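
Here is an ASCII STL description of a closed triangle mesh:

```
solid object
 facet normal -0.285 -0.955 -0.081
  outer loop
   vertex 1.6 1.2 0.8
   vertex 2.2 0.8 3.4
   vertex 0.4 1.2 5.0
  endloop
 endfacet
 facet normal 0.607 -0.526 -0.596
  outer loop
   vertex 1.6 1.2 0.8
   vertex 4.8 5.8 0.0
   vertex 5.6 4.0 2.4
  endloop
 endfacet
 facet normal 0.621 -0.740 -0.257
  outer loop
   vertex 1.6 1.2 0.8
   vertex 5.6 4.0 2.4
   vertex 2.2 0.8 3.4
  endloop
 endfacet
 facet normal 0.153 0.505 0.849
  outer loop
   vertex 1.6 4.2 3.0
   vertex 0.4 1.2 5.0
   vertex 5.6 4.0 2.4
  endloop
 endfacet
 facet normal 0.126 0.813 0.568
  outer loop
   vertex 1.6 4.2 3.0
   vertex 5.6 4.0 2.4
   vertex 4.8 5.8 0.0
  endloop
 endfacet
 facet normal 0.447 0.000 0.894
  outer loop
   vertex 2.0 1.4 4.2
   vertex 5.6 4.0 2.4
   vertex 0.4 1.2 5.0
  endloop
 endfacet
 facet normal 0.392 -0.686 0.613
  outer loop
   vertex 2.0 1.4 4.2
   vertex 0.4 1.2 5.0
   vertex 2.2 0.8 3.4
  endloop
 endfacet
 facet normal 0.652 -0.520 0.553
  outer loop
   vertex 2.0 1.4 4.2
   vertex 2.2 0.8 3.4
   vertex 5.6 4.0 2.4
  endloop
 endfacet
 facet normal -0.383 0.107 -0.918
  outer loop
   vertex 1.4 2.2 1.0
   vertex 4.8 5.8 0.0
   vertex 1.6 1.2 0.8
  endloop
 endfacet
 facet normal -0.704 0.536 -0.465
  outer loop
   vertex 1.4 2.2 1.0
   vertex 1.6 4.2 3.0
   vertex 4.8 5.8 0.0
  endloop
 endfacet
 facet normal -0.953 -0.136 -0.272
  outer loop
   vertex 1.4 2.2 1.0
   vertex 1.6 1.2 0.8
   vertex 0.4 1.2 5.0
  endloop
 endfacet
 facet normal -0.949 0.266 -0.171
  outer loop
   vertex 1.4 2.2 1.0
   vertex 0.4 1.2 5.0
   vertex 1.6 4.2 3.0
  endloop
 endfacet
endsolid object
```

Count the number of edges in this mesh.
18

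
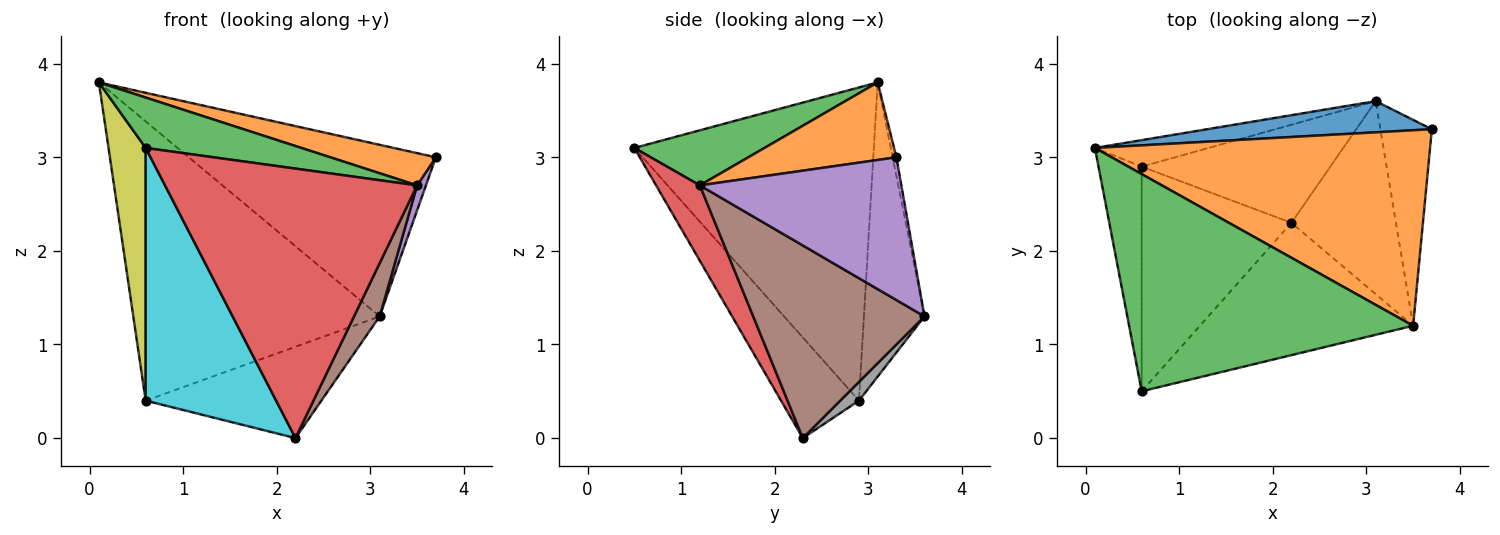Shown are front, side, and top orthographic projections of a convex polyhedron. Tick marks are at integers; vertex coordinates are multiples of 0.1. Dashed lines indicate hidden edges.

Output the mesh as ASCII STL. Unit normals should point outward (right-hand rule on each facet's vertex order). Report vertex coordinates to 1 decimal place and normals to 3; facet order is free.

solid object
 facet normal -0.015 0.984 0.179
  outer loop
   vertex 3.1 3.6 1.3
   vertex 0.1 3.1 3.8
   vertex 3.7 3.3 3.0
  endloop
 endfacet
 facet normal 0.223 -0.159 0.962
  outer loop
   vertex 3.5 1.2 2.7
   vertex 3.7 3.3 3.0
   vertex 0.1 3.1 3.8
  endloop
 endfacet
 facet normal 0.186 -0.222 0.957
  outer loop
   vertex 3.5 1.2 2.7
   vertex 0.1 3.1 3.8
   vertex 0.6 0.5 3.1
  endloop
 endfacet
 facet normal 0.154 -0.887 -0.435
  outer loop
   vertex 3.5 1.2 2.7
   vertex 0.6 0.5 3.1
   vertex 2.2 2.3 0.0
  endloop
 endfacet
 facet normal 0.940 -0.041 -0.339
  outer loop
   vertex 3.5 1.2 2.7
   vertex 3.1 3.6 1.3
   vertex 3.7 3.3 3.0
  endloop
 endfacet
 facet normal 0.871 -0.131 -0.473
  outer loop
   vertex 3.5 1.2 2.7
   vertex 2.2 2.3 0.0
   vertex 3.1 3.6 1.3
  endloop
 endfacet
 facet normal -0.238 0.967 -0.092
  outer loop
   vertex 0.6 2.9 0.4
   vertex 0.1 3.1 3.8
   vertex 3.1 3.6 1.3
  endloop
 endfacet
 facet normal 0.072 0.680 -0.730
  outer loop
   vertex 0.6 2.9 0.4
   vertex 3.1 3.6 1.3
   vertex 2.2 2.3 0.0
  endloop
 endfacet
 facet normal -0.979 -0.152 -0.135
  outer loop
   vertex 0.6 2.9 0.4
   vertex 0.6 0.5 3.1
   vertex 0.1 3.1 3.8
  endloop
 endfacet
 facet normal -0.408 -0.683 -0.607
  outer loop
   vertex 0.6 2.9 0.4
   vertex 2.2 2.3 0.0
   vertex 0.6 0.5 3.1
  endloop
 endfacet
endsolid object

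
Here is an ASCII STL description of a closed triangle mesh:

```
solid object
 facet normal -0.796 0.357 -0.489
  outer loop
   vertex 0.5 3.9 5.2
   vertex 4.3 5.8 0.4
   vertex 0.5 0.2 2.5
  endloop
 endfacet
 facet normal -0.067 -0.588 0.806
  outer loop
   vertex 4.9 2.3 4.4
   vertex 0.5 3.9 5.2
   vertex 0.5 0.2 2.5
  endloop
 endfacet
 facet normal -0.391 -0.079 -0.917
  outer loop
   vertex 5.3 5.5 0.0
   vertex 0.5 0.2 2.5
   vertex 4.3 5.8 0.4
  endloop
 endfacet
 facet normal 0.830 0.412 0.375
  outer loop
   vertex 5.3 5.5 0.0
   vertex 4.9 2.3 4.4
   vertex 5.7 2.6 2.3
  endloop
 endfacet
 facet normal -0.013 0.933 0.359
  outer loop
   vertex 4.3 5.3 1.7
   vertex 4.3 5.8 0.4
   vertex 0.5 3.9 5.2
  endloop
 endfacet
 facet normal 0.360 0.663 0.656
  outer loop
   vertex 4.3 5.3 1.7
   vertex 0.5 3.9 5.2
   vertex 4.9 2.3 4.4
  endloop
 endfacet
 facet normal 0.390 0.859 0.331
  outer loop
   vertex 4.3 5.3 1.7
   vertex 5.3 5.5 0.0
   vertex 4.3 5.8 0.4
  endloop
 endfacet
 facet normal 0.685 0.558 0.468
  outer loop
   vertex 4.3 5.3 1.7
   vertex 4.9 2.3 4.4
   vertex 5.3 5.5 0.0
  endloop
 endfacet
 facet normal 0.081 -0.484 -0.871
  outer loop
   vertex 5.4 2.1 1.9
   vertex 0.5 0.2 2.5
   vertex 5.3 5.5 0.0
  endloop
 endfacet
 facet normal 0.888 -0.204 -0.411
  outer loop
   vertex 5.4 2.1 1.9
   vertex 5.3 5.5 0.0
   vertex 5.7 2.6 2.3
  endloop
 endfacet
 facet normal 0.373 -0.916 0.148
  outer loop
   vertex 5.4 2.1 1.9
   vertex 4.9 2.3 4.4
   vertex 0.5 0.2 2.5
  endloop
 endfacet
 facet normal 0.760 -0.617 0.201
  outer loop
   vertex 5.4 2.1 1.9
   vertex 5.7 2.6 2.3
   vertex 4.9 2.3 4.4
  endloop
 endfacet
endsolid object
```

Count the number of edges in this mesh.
18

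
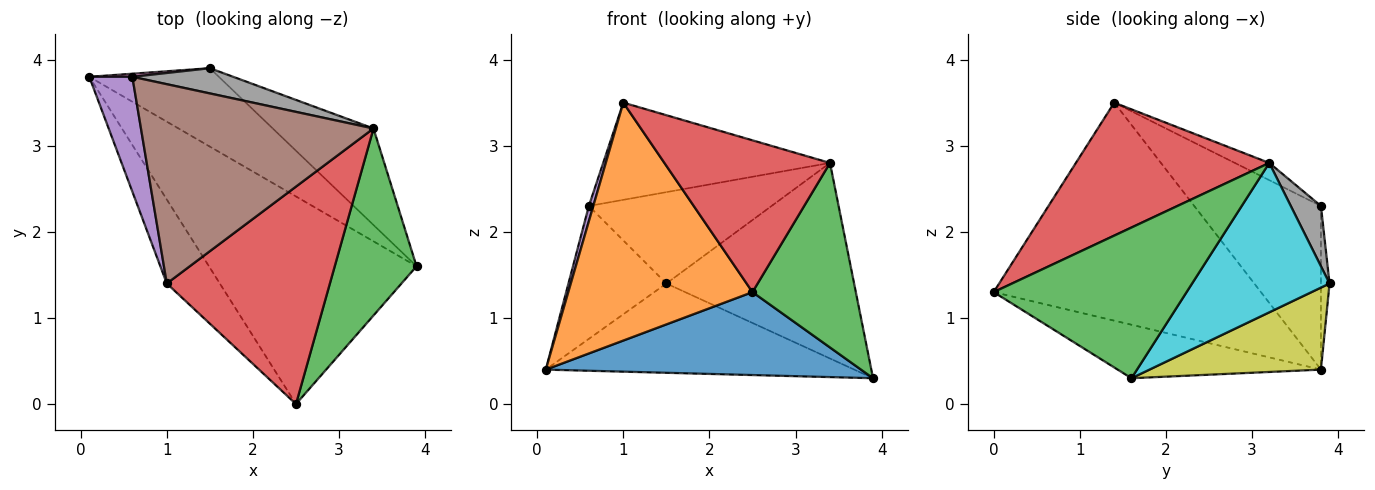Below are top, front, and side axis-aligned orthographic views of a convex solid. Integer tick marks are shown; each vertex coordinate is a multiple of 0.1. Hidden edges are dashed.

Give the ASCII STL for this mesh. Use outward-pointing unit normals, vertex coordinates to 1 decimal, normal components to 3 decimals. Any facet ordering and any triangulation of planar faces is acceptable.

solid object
 facet normal -0.233 -0.361 -0.903
  outer loop
   vertex 2.5 0.0 1.3
   vertex 0.1 3.8 0.4
   vertex 3.9 1.6 0.3
  endloop
 endfacet
 facet normal -0.807 -0.556 -0.196
  outer loop
   vertex 1.0 1.4 3.5
   vertex 0.1 3.8 0.4
   vertex 2.5 0.0 1.3
  endloop
 endfacet
 facet normal 0.795 -0.426 0.432
  outer loop
   vertex 3.4 3.2 2.8
   vertex 2.5 0.0 1.3
   vertex 3.9 1.6 0.3
  endloop
 endfacet
 facet normal 0.556 -0.476 0.682
  outer loop
   vertex 3.4 3.2 2.8
   vertex 1.0 1.4 3.5
   vertex 2.5 0.0 1.3
  endloop
 endfacet
 facet normal -0.967 -0.034 0.254
  outer loop
   vertex 0.6 3.8 2.3
   vertex 0.1 3.8 0.4
   vertex 1.0 1.4 3.5
  endloop
 endfacet
 facet normal -0.066 0.437 0.897
  outer loop
   vertex 0.6 3.8 2.3
   vertex 1.0 1.4 3.5
   vertex 3.4 3.2 2.8
  endloop
 endfacet
 facet normal -0.088 0.996 0.023
  outer loop
   vertex 1.5 3.9 1.4
   vertex 0.1 3.8 0.4
   vertex 0.6 3.8 2.3
  endloop
 endfacet
 facet normal 0.157 0.952 0.263
  outer loop
   vertex 1.5 3.9 1.4
   vertex 0.6 3.8 2.3
   vertex 3.4 3.2 2.8
  endloop
 endfacet
 facet normal 0.385 0.693 -0.609
  outer loop
   vertex 1.5 3.9 1.4
   vertex 3.9 1.6 0.3
   vertex 0.1 3.8 0.4
  endloop
 endfacet
 facet normal 0.549 0.750 -0.370
  outer loop
   vertex 1.5 3.9 1.4
   vertex 3.4 3.2 2.8
   vertex 3.9 1.6 0.3
  endloop
 endfacet
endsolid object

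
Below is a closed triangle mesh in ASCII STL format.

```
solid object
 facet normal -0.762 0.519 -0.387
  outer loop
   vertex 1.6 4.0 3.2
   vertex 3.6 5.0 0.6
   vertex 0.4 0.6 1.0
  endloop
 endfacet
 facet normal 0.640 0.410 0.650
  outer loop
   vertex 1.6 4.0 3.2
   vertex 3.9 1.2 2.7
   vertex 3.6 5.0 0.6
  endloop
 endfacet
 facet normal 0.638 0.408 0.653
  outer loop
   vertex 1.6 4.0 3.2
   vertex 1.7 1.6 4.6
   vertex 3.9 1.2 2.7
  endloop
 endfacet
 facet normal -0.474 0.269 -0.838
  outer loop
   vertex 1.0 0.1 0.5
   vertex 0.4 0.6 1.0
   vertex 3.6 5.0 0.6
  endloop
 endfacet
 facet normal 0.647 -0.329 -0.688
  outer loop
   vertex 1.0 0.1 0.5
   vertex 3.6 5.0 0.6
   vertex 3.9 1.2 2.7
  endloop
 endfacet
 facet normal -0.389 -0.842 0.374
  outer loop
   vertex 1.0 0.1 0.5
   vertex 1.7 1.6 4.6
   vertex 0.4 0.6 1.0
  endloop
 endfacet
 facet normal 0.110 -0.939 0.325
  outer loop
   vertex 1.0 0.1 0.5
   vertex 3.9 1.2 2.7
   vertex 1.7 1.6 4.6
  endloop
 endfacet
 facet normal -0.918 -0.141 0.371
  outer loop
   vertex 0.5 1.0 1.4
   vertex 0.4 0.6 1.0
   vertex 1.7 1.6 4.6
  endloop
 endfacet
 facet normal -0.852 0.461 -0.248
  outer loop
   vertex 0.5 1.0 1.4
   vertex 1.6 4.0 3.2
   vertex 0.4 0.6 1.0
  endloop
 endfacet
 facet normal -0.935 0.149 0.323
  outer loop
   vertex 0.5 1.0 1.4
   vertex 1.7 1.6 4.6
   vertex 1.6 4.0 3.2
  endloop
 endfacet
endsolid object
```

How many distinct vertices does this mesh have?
7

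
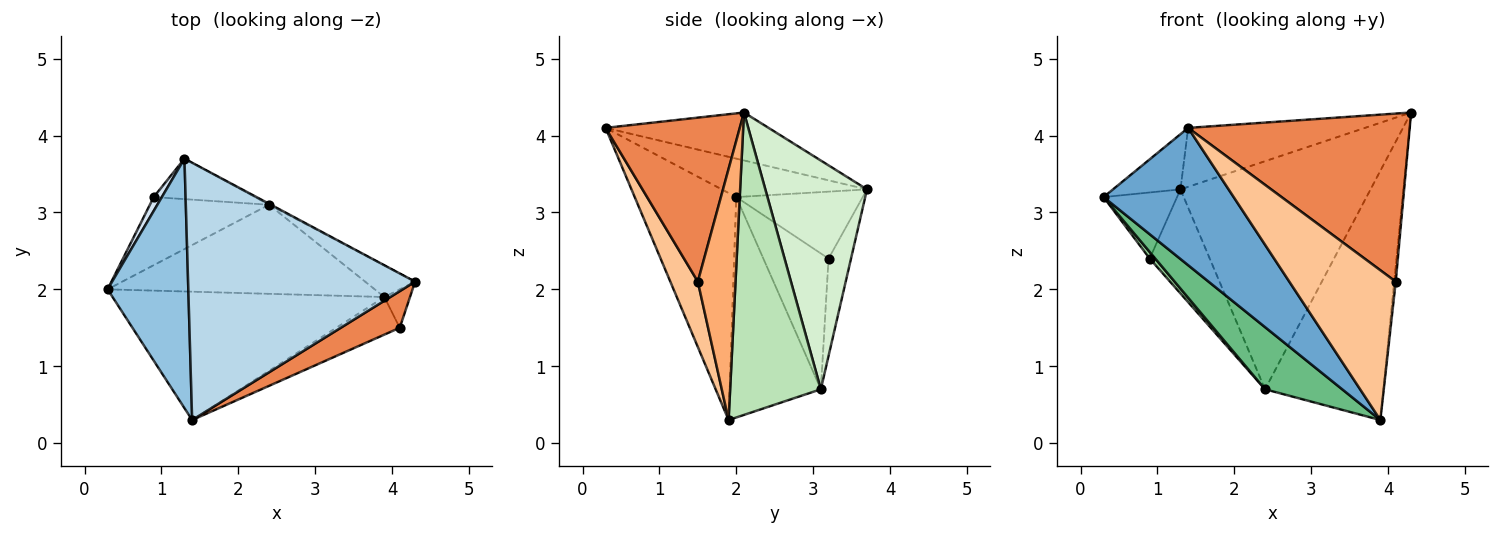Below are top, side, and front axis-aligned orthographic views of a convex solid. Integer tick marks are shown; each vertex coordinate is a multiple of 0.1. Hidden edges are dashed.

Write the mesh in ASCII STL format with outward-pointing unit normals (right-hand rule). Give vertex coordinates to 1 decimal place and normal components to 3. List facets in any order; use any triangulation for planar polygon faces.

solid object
 facet normal -0.495 -0.635 -0.593
  outer loop
   vertex 3.9 1.9 0.3
   vertex 1.4 0.3 4.1
   vertex 0.3 2.0 3.2
  endloop
 endfacet
 facet normal -0.422 0.196 0.885
  outer loop
   vertex 1.3 3.7 3.3
   vertex 0.3 2.0 3.2
   vertex 1.4 0.3 4.1
  endloop
 endfacet
 facet normal -0.202 0.219 0.955
  outer loop
   vertex 1.3 3.7 3.3
   vertex 1.4 0.3 4.1
   vertex 4.3 2.1 4.3
  endloop
 endfacet
 facet normal -0.860 0.500 0.105
  outer loop
   vertex 1.3 3.7 3.3
   vertex 0.9 3.2 2.4
   vertex 0.3 2.0 3.2
  endloop
 endfacet
 facet normal 0.509 -0.841 0.183
  outer loop
   vertex 4.1 1.5 2.1
   vertex 4.3 2.1 4.3
   vertex 1.4 0.3 4.1
  endloop
 endfacet
 facet normal 0.994 0.041 -0.101
  outer loop
   vertex 4.1 1.5 2.1
   vertex 3.9 1.9 0.3
   vertex 4.3 2.1 4.3
  endloop
 endfacet
 facet normal 0.243 -0.941 -0.236
  outer loop
   vertex 4.1 1.5 2.1
   vertex 1.4 0.3 4.1
   vertex 3.9 1.9 0.3
  endloop
 endfacet
 facet normal -0.329 0.880 -0.342
  outer loop
   vertex 2.4 3.1 0.7
   vertex 0.9 3.2 2.4
   vertex 1.3 3.7 3.3
  endloop
 endfacet
 facet normal -0.560 -0.474 -0.679
  outer loop
   vertex 2.4 3.1 0.7
   vertex 3.9 1.9 0.3
   vertex 0.3 2.0 3.2
  endloop
 endfacet
 facet normal -0.750 -0.064 -0.658
  outer loop
   vertex 2.4 3.1 0.7
   vertex 0.3 2.0 3.2
   vertex 0.9 3.2 2.4
  endloop
 endfacet
 facet normal 0.605 0.790 -0.100
  outer loop
   vertex 2.4 3.1 0.7
   vertex 4.3 2.1 4.3
   vertex 3.9 1.9 0.3
  endloop
 endfacet
 facet normal 0.472 0.882 -0.004
  outer loop
   vertex 2.4 3.1 0.7
   vertex 1.3 3.7 3.3
   vertex 4.3 2.1 4.3
  endloop
 endfacet
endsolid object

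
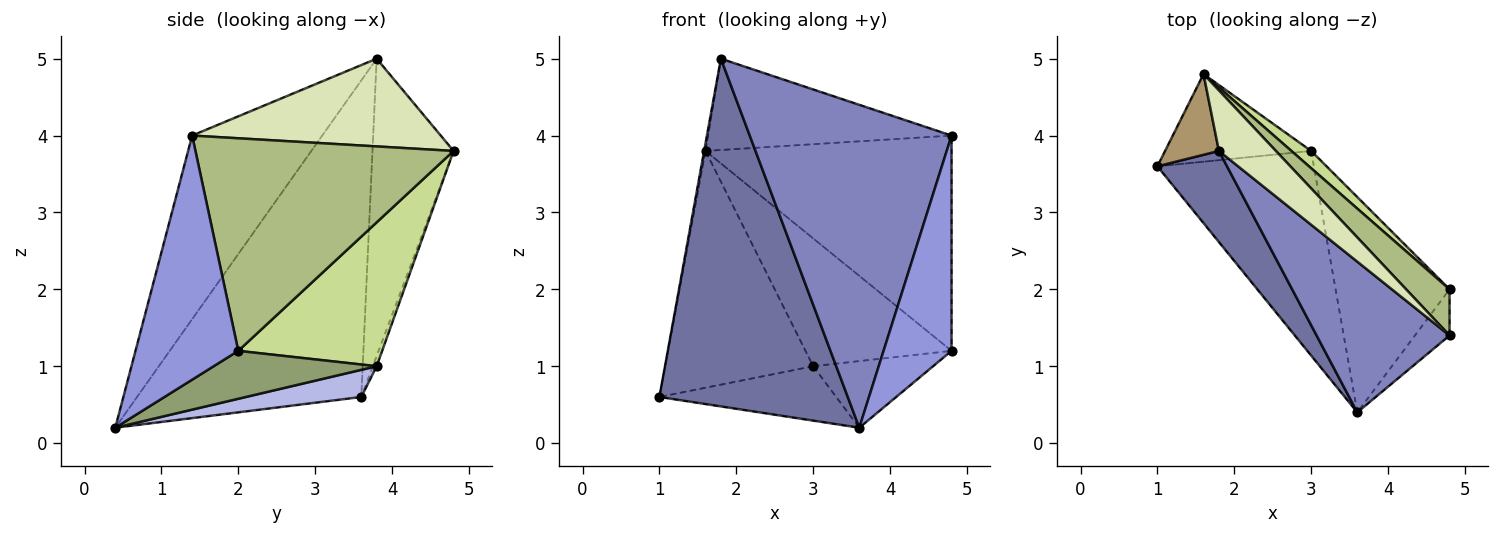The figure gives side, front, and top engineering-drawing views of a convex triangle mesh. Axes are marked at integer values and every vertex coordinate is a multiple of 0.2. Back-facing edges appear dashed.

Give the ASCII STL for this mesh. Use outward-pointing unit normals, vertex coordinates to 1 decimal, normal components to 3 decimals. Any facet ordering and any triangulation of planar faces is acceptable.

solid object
 facet normal -0.755 -0.634 0.166
  outer loop
   vertex 1.8 3.8 5.0
   vertex 1.0 3.6 0.6
   vertex 3.6 0.4 0.2
  endloop
 endfacet
 facet normal -0.504 -0.783 0.365
  outer loop
   vertex 1.8 3.8 5.0
   vertex 3.6 0.4 0.2
   vertex 4.8 1.4 4.0
  endloop
 endfacet
 facet normal 0.828 -0.548 -0.117
  outer loop
   vertex 4.8 2.0 1.2
   vertex 4.8 1.4 4.0
   vertex 3.6 0.4 0.2
  endloop
 endfacet
 facet normal 0.165 0.253 -0.953
  outer loop
   vertex 3.0 3.8 1.0
   vertex 3.6 0.4 0.2
   vertex 1.0 3.6 0.6
  endloop
 endfacet
 facet normal 0.373 0.274 -0.886
  outer loop
   vertex 3.0 3.8 1.0
   vertex 4.8 2.0 1.2
   vertex 3.6 0.4 0.2
  endloop
 endfacet
 facet normal 0.716 0.683 0.146
  outer loop
   vertex 1.6 4.8 3.8
   vertex 4.8 1.4 4.0
   vertex 4.8 2.0 1.2
  endloop
 endfacet
 facet normal 0.698 0.709 0.096
  outer loop
   vertex 1.6 4.8 3.8
   vertex 4.8 2.0 1.2
   vertex 3.0 3.8 1.0
  endloop
 endfacet
 facet normal 0.648 0.635 0.421
  outer loop
   vertex 1.6 4.8 3.8
   vertex 1.8 3.8 5.0
   vertex 4.8 1.4 4.0
  endloop
 endfacet
 facet normal -0.984 0.017 0.178
  outer loop
   vertex 1.6 4.8 3.8
   vertex 1.0 3.6 0.6
   vertex 1.8 3.8 5.0
  endloop
 endfacet
 facet normal -0.024 0.938 -0.347
  outer loop
   vertex 1.6 4.8 3.8
   vertex 3.0 3.8 1.0
   vertex 1.0 3.6 0.6
  endloop
 endfacet
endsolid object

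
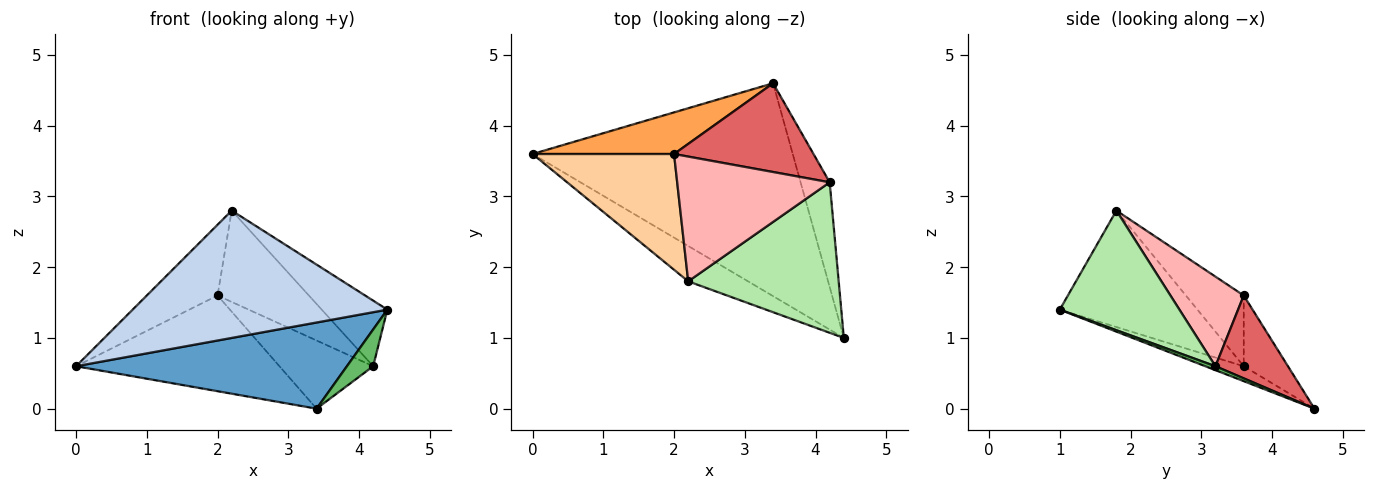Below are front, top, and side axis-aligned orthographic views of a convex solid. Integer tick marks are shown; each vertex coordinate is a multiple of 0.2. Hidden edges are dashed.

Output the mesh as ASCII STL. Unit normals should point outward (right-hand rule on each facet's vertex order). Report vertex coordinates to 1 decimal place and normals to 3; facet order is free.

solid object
 facet normal -0.053 -0.375 -0.926
  outer loop
   vertex 3.4 4.6 0.0
   vertex 4.4 1.0 1.4
   vertex 0.0 3.6 0.6
  endloop
 endfacet
 facet normal -0.462 -0.855 -0.237
  outer loop
   vertex 2.2 1.8 2.8
   vertex 0.0 3.6 0.6
   vertex 4.4 1.0 1.4
  endloop
 endfacet
 facet normal -0.196 0.899 0.391
  outer loop
   vertex 2.0 3.6 1.6
   vertex 3.4 4.6 0.0
   vertex 0.0 3.6 0.6
  endloop
 endfacet
 facet normal -0.392 0.480 0.785
  outer loop
   vertex 2.0 3.6 1.6
   vertex 0.0 3.6 0.6
   vertex 2.2 1.8 2.8
  endloop
 endfacet
 facet normal 0.126 -0.329 -0.936
  outer loop
   vertex 4.2 3.2 0.6
   vertex 4.4 1.0 1.4
   vertex 3.4 4.6 0.0
  endloop
 endfacet
 facet normal 0.589 0.323 0.741
  outer loop
   vertex 4.2 3.2 0.6
   vertex 2.2 1.8 2.8
   vertex 4.4 1.0 1.4
  endloop
 endfacet
 facet normal 0.426 0.551 0.717
  outer loop
   vertex 4.2 3.2 0.6
   vertex 3.4 4.6 0.0
   vertex 2.0 3.6 1.6
  endloop
 endfacet
 facet normal 0.428 0.534 0.729
  outer loop
   vertex 4.2 3.2 0.6
   vertex 2.0 3.6 1.6
   vertex 2.2 1.8 2.8
  endloop
 endfacet
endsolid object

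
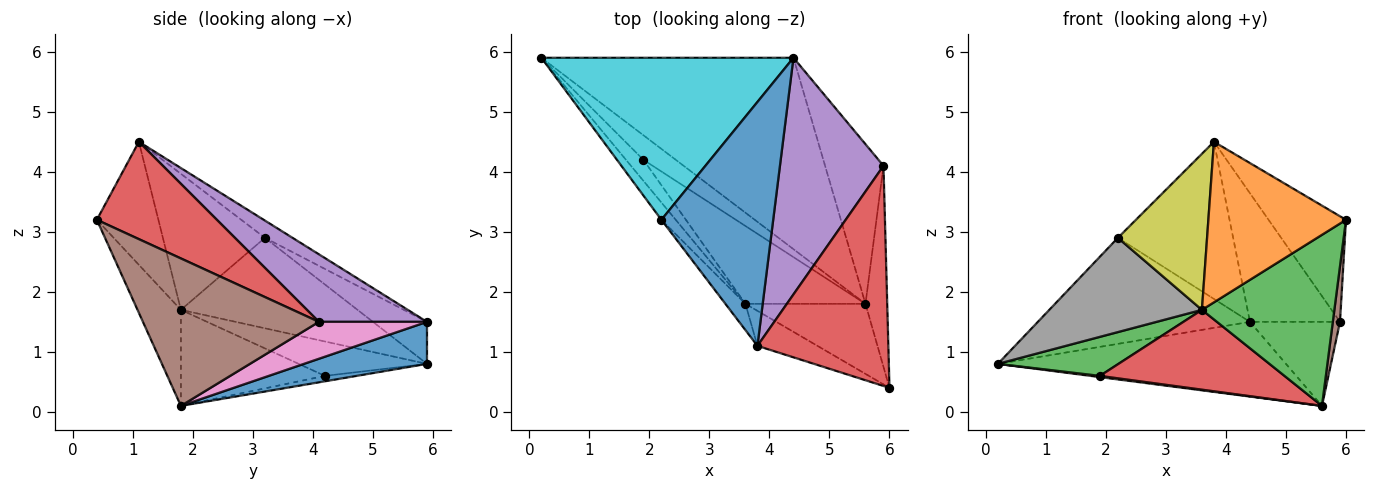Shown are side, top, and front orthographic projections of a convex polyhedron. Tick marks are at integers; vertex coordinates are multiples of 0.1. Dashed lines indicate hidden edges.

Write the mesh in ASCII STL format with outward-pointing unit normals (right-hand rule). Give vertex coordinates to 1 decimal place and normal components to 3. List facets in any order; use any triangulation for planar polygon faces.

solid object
 facet normal 0.153 0.359 -0.921
  outer loop
   vertex 4.4 5.9 1.5
   vertex 5.6 1.8 0.1
   vertex 0.2 5.9 0.8
  endloop
 endfacet
 facet normal -0.400 -0.895 -0.195
  outer loop
   vertex 3.6 1.8 1.7
   vertex 6.0 0.4 3.2
   vertex 3.8 1.1 4.5
  endloop
 endfacet
 facet normal -0.290 -0.886 -0.363
  outer loop
   vertex 3.6 1.8 1.7
   vertex 5.6 1.8 0.1
   vertex 6.0 0.4 3.2
  endloop
 endfacet
 facet normal 0.557 0.359 0.749
  outer loop
   vertex 5.9 4.1 1.5
   vertex 3.8 1.1 4.5
   vertex 6.0 0.4 3.2
  endloop
 endfacet
 facet normal 0.497 0.414 0.762
  outer loop
   vertex 5.9 4.1 1.5
   vertex 4.4 5.9 1.5
   vertex 3.8 1.1 4.5
  endloop
 endfacet
 facet normal 0.989 -0.040 -0.146
  outer loop
   vertex 5.9 4.1 1.5
   vertex 6.0 0.4 3.2
   vertex 5.6 1.8 0.1
  endloop
 endfacet
 facet normal 0.488 0.407 -0.772
  outer loop
   vertex 5.9 4.1 1.5
   vertex 5.6 1.8 0.1
   vertex 4.4 5.9 1.5
  endloop
 endfacet
 facet normal -0.751 -0.649 -0.119
  outer loop
   vertex 2.2 3.2 2.9
   vertex 0.2 5.9 0.8
   vertex 3.6 1.8 1.7
  endloop
 endfacet
 facet normal -0.748 -0.654 -0.110
  outer loop
   vertex 2.2 3.2 2.9
   vertex 3.6 1.8 1.7
   vertex 3.8 1.1 4.5
  endloop
 endfacet
 facet normal -0.138 0.542 0.829
  outer loop
   vertex 2.2 3.2 2.9
   vertex 4.4 5.9 1.5
   vertex 0.2 5.9 0.8
  endloop
 endfacet
 facet normal -0.129 0.537 0.834
  outer loop
   vertex 2.2 3.2 2.9
   vertex 3.8 1.1 4.5
   vertex 4.4 5.9 1.5
  endloop
 endfacet
 facet normal -0.165 -0.049 -0.985
  outer loop
   vertex 1.9 4.2 0.6
   vertex 0.2 5.9 0.8
   vertex 5.6 1.8 0.1
  endloop
 endfacet
 facet normal -0.683 -0.643 -0.346
  outer loop
   vertex 1.9 4.2 0.6
   vertex 3.6 1.8 1.7
   vertex 0.2 5.9 0.8
  endloop
 endfacet
 facet normal -0.488 -0.625 -0.610
  outer loop
   vertex 1.9 4.2 0.6
   vertex 5.6 1.8 0.1
   vertex 3.6 1.8 1.7
  endloop
 endfacet
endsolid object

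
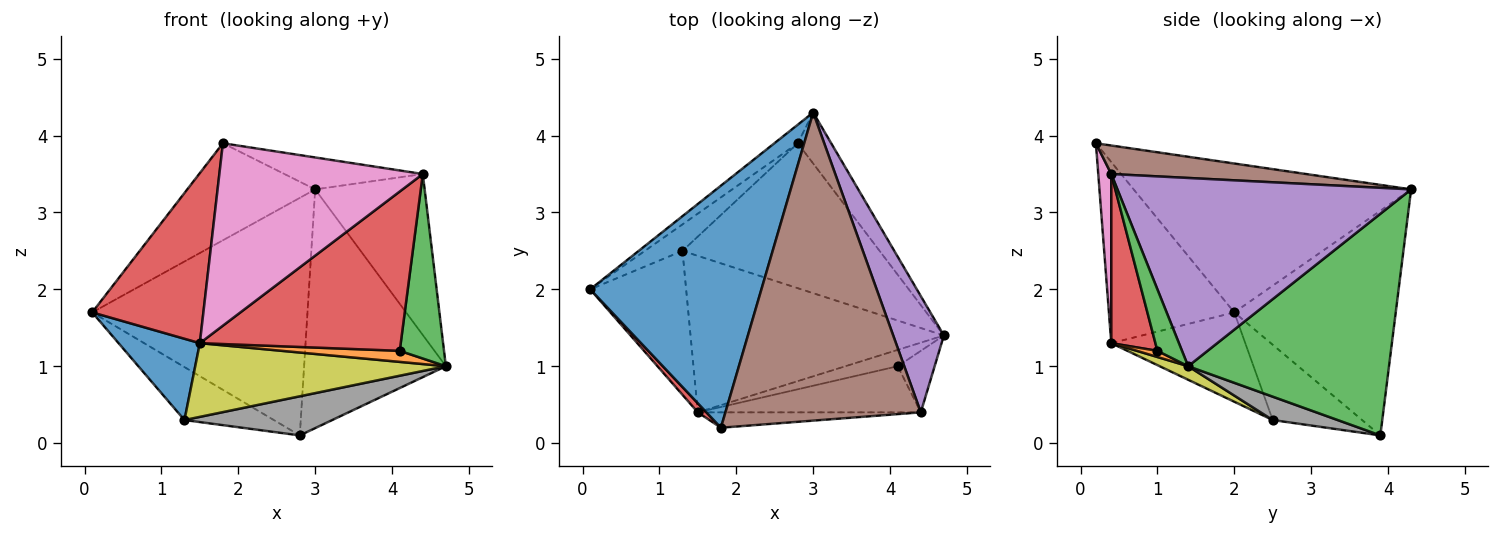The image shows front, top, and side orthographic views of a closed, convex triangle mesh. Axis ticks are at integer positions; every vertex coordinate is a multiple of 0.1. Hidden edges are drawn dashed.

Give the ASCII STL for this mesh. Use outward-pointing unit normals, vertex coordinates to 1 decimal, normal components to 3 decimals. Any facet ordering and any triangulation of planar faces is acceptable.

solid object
 facet normal -0.628 0.290 0.722
  outer loop
   vertex 1.8 0.2 3.9
   vertex 3.0 4.3 3.3
   vertex 0.1 2.0 1.7
  endloop
 endfacet
 facet normal -0.599 0.798 -0.062
  outer loop
   vertex 2.8 3.9 0.1
   vertex 0.1 2.0 1.7
   vertex 3.0 4.3 3.3
  endloop
 endfacet
 facet normal 0.811 0.572 -0.122
  outer loop
   vertex 2.8 3.9 0.1
   vertex 3.0 4.3 3.3
   vertex 4.7 1.4 1.0
  endloop
 endfacet
 facet normal -0.748 -0.663 0.035
  outer loop
   vertex 1.5 0.4 1.3
   vertex 1.8 0.2 3.9
   vertex 0.1 2.0 1.7
  endloop
 endfacet
 facet normal 0.909 0.339 0.245
  outer loop
   vertex 4.4 0.4 3.5
   vertex 4.7 1.4 1.0
   vertex 3.0 4.3 3.3
  endloop
 endfacet
 facet normal 0.144 0.102 0.984
  outer loop
   vertex 4.4 0.4 3.5
   vertex 3.0 4.3 3.3
   vertex 1.8 0.2 3.9
  endloop
 endfacet
 facet normal 0.064 -0.994 -0.084
  outer loop
   vertex 4.4 0.4 3.5
   vertex 1.8 0.2 3.9
   vertex 1.5 0.4 1.3
  endloop
 endfacet
 facet normal 0.114 -0.259 -0.959
  outer loop
   vertex 1.3 2.5 0.3
   vertex 2.8 3.9 0.1
   vertex 4.7 1.4 1.0
  endloop
 endfacet
 facet normal 0.048 -0.426 -0.904
  outer loop
   vertex 1.3 2.5 0.3
   vertex 4.7 1.4 1.0
   vertex 1.5 0.4 1.3
  endloop
 endfacet
 facet normal -0.667 0.667 -0.333
  outer loop
   vertex 1.3 2.5 0.3
   vertex 0.1 2.0 1.7
   vertex 2.8 3.9 0.1
  endloop
 endfacet
 facet normal -0.630 -0.382 -0.676
  outer loop
   vertex 1.3 2.5 0.3
   vertex 1.5 0.4 1.3
   vertex 0.1 2.0 1.7
  endloop
 endfacet
 facet normal 0.097 -0.558 -0.824
  outer loop
   vertex 4.1 1.0 1.2
   vertex 1.5 0.4 1.3
   vertex 4.7 1.4 1.0
  endloop
 endfacet
 facet normal 0.466 -0.839 -0.280
  outer loop
   vertex 4.1 1.0 1.2
   vertex 4.7 1.4 1.0
   vertex 4.4 0.4 3.5
  endloop
 endfacet
 facet normal 0.206 -0.940 -0.272
  outer loop
   vertex 4.1 1.0 1.2
   vertex 4.4 0.4 3.5
   vertex 1.5 0.4 1.3
  endloop
 endfacet
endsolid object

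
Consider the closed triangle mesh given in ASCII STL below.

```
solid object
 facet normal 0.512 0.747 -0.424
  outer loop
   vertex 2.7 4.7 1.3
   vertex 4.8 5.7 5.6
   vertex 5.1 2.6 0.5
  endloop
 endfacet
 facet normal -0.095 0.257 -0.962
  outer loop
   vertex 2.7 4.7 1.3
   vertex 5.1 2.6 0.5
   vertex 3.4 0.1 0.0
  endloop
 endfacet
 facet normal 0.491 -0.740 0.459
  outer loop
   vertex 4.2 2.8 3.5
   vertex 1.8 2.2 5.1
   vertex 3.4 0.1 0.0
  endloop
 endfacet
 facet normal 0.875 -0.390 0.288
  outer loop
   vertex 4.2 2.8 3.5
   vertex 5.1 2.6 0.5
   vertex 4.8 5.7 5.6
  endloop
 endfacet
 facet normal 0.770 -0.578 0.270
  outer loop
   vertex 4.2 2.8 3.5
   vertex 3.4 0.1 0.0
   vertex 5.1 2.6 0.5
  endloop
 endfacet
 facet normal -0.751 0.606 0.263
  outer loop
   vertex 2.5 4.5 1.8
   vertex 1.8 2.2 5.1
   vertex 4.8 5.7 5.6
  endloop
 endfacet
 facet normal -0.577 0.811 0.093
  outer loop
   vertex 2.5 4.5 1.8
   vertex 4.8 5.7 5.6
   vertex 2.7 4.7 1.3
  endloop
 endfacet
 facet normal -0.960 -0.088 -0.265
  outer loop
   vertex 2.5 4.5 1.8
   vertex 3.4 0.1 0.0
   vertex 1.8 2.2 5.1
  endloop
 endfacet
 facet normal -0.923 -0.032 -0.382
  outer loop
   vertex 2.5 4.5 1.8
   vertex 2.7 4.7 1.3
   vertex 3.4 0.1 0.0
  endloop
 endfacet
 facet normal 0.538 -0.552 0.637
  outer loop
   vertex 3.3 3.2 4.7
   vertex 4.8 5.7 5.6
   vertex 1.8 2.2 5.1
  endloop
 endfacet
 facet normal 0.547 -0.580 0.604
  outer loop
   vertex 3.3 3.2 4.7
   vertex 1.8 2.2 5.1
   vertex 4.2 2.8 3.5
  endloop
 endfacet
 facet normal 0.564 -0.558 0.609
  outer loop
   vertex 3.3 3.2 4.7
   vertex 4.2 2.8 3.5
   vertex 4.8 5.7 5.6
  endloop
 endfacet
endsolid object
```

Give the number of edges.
18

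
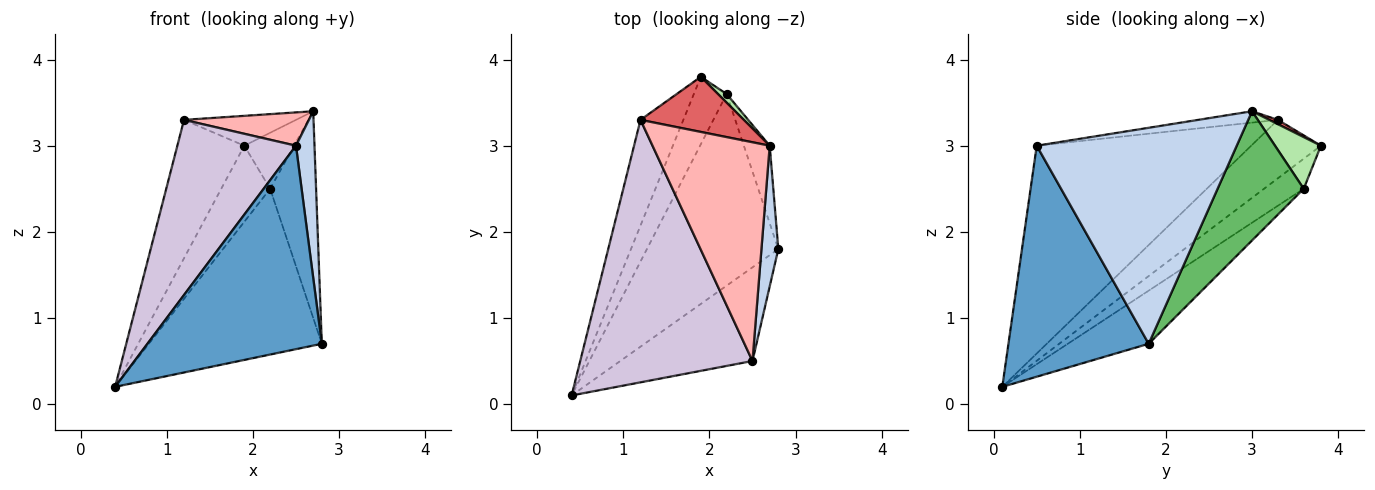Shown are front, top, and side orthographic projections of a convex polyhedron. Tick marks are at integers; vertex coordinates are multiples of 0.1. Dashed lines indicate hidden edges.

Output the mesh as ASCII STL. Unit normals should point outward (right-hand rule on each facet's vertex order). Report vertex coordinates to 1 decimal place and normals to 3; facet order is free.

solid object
 facet normal 0.590 -0.733 -0.338
  outer loop
   vertex 2.5 0.5 3.0
   vertex 0.4 0.1 0.2
   vertex 2.8 1.8 0.7
  endloop
 endfacet
 facet normal 0.993 -0.092 0.078
  outer loop
   vertex 2.5 0.5 3.0
   vertex 2.8 1.8 0.7
   vertex 2.7 3.0 3.4
  endloop
 endfacet
 facet normal -0.293 0.626 -0.723
  outer loop
   vertex 2.2 3.6 2.5
   vertex 2.8 1.8 0.7
   vertex 0.4 0.1 0.2
  endloop
 endfacet
 facet normal -0.519 0.640 -0.567
  outer loop
   vertex 2.2 3.6 2.5
   vertex 0.4 0.1 0.2
   vertex 1.9 3.8 3.0
  endloop
 endfacet
 facet normal 0.869 0.463 -0.174
  outer loop
   vertex 2.2 3.6 2.5
   vertex 2.7 3.0 3.4
   vertex 2.8 1.8 0.7
  endloop
 endfacet
 facet normal 0.674 0.730 0.112
  outer loop
   vertex 2.2 3.6 2.5
   vertex 1.9 3.8 3.0
   vertex 2.7 3.0 3.4
  endloop
 endfacet
 facet normal 0.037 0.476 0.879
  outer loop
   vertex 1.2 3.3 3.3
   vertex 2.7 3.0 3.4
   vertex 1.9 3.8 3.0
  endloop
 endfacet
 facet normal -0.096 -0.150 0.984
  outer loop
   vertex 1.2 3.3 3.3
   vertex 2.5 0.5 3.0
   vertex 2.7 3.0 3.4
  endloop
 endfacet
 facet normal -0.638 0.612 -0.467
  outer loop
   vertex 1.2 3.3 3.3
   vertex 1.9 3.8 3.0
   vertex 0.4 0.1 0.2
  endloop
 endfacet
 facet normal -0.708 -0.392 0.587
  outer loop
   vertex 1.2 3.3 3.3
   vertex 0.4 0.1 0.2
   vertex 2.5 0.5 3.0
  endloop
 endfacet
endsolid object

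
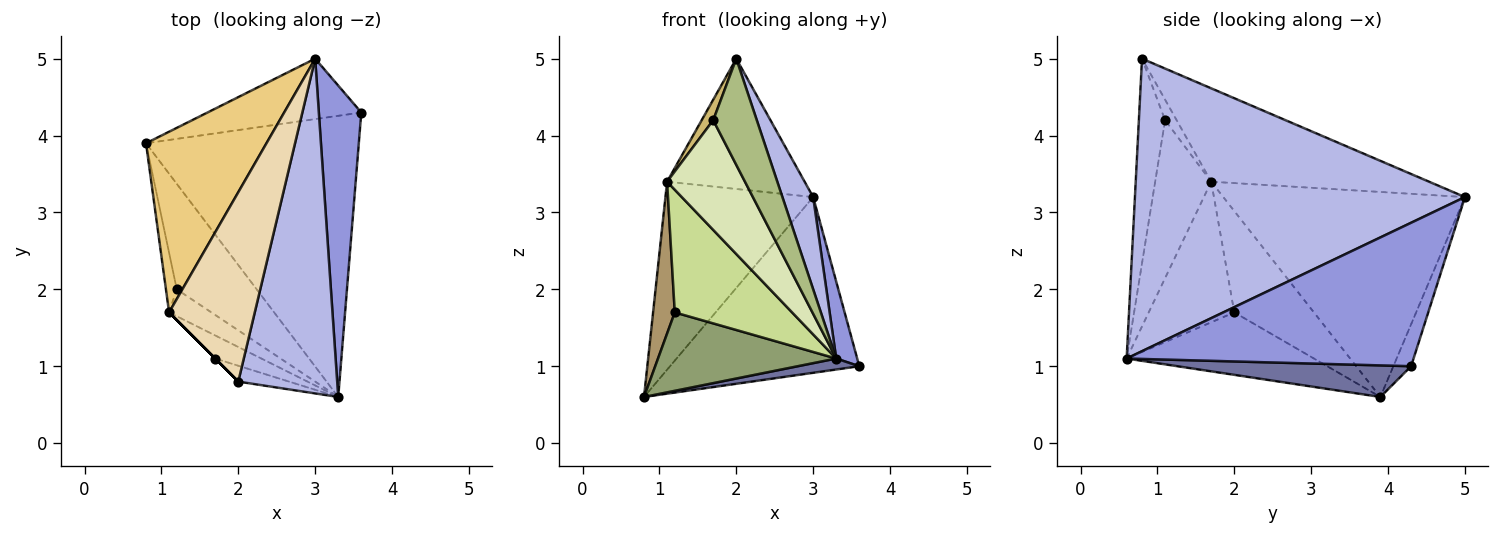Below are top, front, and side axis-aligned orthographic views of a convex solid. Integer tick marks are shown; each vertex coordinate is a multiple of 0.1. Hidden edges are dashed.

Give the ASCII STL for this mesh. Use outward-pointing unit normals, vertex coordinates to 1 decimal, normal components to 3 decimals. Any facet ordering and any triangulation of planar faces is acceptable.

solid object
 facet normal 0.147 -0.039 -0.988
  outer loop
   vertex 3.3 0.6 1.1
   vertex 0.8 3.9 0.6
   vertex 3.6 4.3 1.0
  endloop
 endfacet
 facet normal -0.088 0.942 -0.324
  outer loop
   vertex 3.0 5.0 3.2
   vertex 3.6 4.3 1.0
   vertex 0.8 3.9 0.6
  endloop
 endfacet
 facet normal 0.957 -0.070 0.283
  outer loop
   vertex 3.0 5.0 3.2
   vertex 3.3 0.6 1.1
   vertex 3.6 4.3 1.0
  endloop
 endfacet
 facet normal 0.944 -0.088 0.319
  outer loop
   vertex 3.0 5.0 3.2
   vertex 2.0 0.8 5.0
   vertex 3.3 0.6 1.1
  endloop
 endfacet
 facet normal -0.531 -0.505 -0.680
  outer loop
   vertex 1.2 2.0 1.7
   vertex 0.8 3.9 0.6
   vertex 3.3 0.6 1.1
  endloop
 endfacet
 facet normal -0.511 -0.850 -0.127
  outer loop
   vertex 1.7 1.1 4.2
   vertex 3.3 0.6 1.1
   vertex 2.0 0.8 5.0
  endloop
 endfacet
 facet normal -0.580 -0.796 -0.175
  outer loop
   vertex 1.1 1.7 3.4
   vertex 1.2 2.0 1.7
   vertex 3.3 0.6 1.1
  endloop
 endfacet
 facet normal -0.576 -0.800 -0.168
  outer loop
   vertex 1.1 1.7 3.4
   vertex 3.3 0.6 1.1
   vertex 1.7 1.1 4.2
  endloop
 endfacet
 facet normal -0.960 -0.261 -0.103
  outer loop
   vertex 1.1 1.7 3.4
   vertex 0.8 3.9 0.6
   vertex 1.2 2.0 1.7
  endloop
 endfacet
 facet normal -0.707 -0.707 0.000
  outer loop
   vertex 1.1 1.7 3.4
   vertex 1.7 1.1 4.2
   vertex 2.0 0.8 5.0
  endloop
 endfacet
 facet normal -0.763 0.466 0.448
  outer loop
   vertex 1.1 1.7 3.4
   vertex 3.0 5.0 3.2
   vertex 0.8 3.9 0.6
  endloop
 endfacet
 facet normal -0.668 0.422 0.613
  outer loop
   vertex 1.1 1.7 3.4
   vertex 2.0 0.8 5.0
   vertex 3.0 5.0 3.2
  endloop
 endfacet
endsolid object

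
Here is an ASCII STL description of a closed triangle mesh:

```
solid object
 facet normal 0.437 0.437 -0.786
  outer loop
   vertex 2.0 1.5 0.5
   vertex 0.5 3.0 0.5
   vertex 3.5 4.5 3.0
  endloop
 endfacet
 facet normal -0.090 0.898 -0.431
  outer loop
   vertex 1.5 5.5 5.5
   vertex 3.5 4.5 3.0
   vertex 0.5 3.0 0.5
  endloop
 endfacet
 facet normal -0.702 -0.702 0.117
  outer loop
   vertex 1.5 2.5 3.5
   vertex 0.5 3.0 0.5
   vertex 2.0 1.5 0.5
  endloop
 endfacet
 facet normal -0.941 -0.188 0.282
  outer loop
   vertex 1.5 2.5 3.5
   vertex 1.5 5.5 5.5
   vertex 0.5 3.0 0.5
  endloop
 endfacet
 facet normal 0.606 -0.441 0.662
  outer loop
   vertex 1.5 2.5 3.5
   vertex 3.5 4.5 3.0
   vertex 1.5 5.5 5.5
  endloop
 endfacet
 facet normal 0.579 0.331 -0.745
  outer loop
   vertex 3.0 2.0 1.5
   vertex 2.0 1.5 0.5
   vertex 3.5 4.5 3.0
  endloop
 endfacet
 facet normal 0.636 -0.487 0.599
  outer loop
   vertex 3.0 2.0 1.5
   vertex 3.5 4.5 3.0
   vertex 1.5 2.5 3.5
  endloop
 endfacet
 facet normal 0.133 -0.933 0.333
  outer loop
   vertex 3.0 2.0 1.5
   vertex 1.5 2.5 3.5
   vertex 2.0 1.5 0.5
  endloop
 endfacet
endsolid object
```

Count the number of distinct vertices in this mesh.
6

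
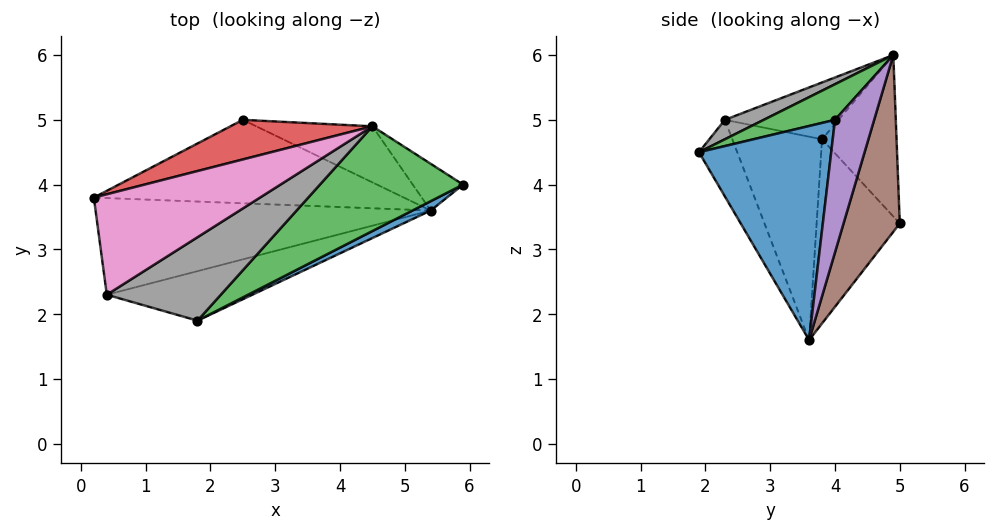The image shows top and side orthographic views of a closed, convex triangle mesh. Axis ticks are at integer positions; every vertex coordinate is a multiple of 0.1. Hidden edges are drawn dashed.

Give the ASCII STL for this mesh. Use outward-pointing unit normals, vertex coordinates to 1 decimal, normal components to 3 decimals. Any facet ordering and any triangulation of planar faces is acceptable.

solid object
 facet normal 0.452 -0.891 0.038
  outer loop
   vertex 5.4 3.6 1.6
   vertex 5.9 4.0 5.0
   vertex 1.8 1.9 4.5
  endloop
 endfacet
 facet normal -0.510 0.047 -0.859
  outer loop
   vertex 2.5 5.0 3.4
   vertex 5.4 3.6 1.6
   vertex 0.2 3.8 4.7
  endloop
 endfacet
 facet normal 0.198 -0.575 0.794
  outer loop
   vertex 4.5 4.9 6.0
   vertex 1.8 1.9 4.5
   vertex 5.9 4.0 5.0
  endloop
 endfacet
 facet normal -0.316 0.907 0.278
  outer loop
   vertex 4.5 4.9 6.0
   vertex 2.5 5.0 3.4
   vertex 0.2 3.8 4.7
  endloop
 endfacet
 facet normal 0.445 0.880 -0.169
  outer loop
   vertex 4.5 4.9 6.0
   vertex 5.9 4.0 5.0
   vertex 5.4 3.6 1.6
  endloop
 endfacet
 facet normal 0.317 0.925 -0.208
  outer loop
   vertex 4.5 4.9 6.0
   vertex 5.4 3.6 1.6
   vertex 2.5 5.0 3.4
  endloop
 endfacet
 facet normal -0.320 0.145 0.936
  outer loop
   vertex 0.4 2.3 5.0
   vertex 4.5 4.9 6.0
   vertex 0.2 3.8 4.7
  endloop
 endfacet
 facet normal 0.141 -0.542 0.829
  outer loop
   vertex 0.4 2.3 5.0
   vertex 1.8 1.9 4.5
   vertex 4.5 4.9 6.0
  endloop
 endfacet
 facet normal -0.505 -0.234 -0.831
  outer loop
   vertex 0.4 2.3 5.0
   vertex 0.2 3.8 4.7
   vertex 5.4 3.6 1.6
  endloop
 endfacet
 facet normal -0.413 -0.464 -0.784
  outer loop
   vertex 0.4 2.3 5.0
   vertex 5.4 3.6 1.6
   vertex 1.8 1.9 4.5
  endloop
 endfacet
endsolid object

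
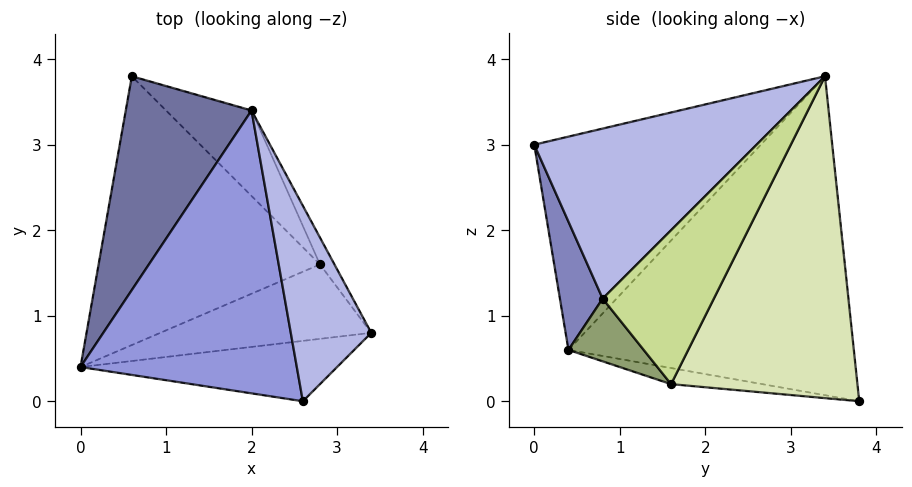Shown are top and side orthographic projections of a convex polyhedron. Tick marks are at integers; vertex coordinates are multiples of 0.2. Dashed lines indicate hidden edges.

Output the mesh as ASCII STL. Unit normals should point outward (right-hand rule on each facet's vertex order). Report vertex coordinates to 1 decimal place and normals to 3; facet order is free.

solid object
 facet normal -0.907 0.223 0.358
  outer loop
   vertex 2.0 3.4 3.8
   vertex 0.6 3.8 0.0
   vertex 0.0 0.4 0.6
  endloop
 endfacet
 facet normal 0.168 -0.926 -0.337
  outer loop
   vertex 2.6 0.0 3.0
   vertex 0.0 0.4 0.6
   vertex 3.4 0.8 1.2
  endloop
 endfacet
 facet normal -0.674 -0.280 0.684
  outer loop
   vertex 2.6 0.0 3.0
   vertex 2.0 3.4 3.8
   vertex 0.0 0.4 0.6
  endloop
 endfacet
 facet normal 0.902 0.059 0.427
  outer loop
   vertex 2.6 0.0 3.0
   vertex 3.4 0.8 1.2
   vertex 2.0 3.4 3.8
  endloop
 endfacet
 facet normal 0.203 -0.702 -0.683
  outer loop
   vertex 2.8 1.6 0.2
   vertex 3.4 0.8 1.2
   vertex 0.0 0.4 0.6
  endloop
 endfacet
 facet normal -0.072 -0.161 -0.984
  outer loop
   vertex 2.8 1.6 0.2
   vertex 0.0 0.4 0.6
   vertex 0.6 3.8 0.0
  endloop
 endfacet
 facet normal 0.842 0.533 -0.079
  outer loop
   vertex 2.8 1.6 0.2
   vertex 2.0 3.4 3.8
   vertex 3.4 0.8 1.2
  endloop
 endfacet
 facet normal 0.703 0.686 -0.187
  outer loop
   vertex 2.8 1.6 0.2
   vertex 0.6 3.8 0.0
   vertex 2.0 3.4 3.8
  endloop
 endfacet
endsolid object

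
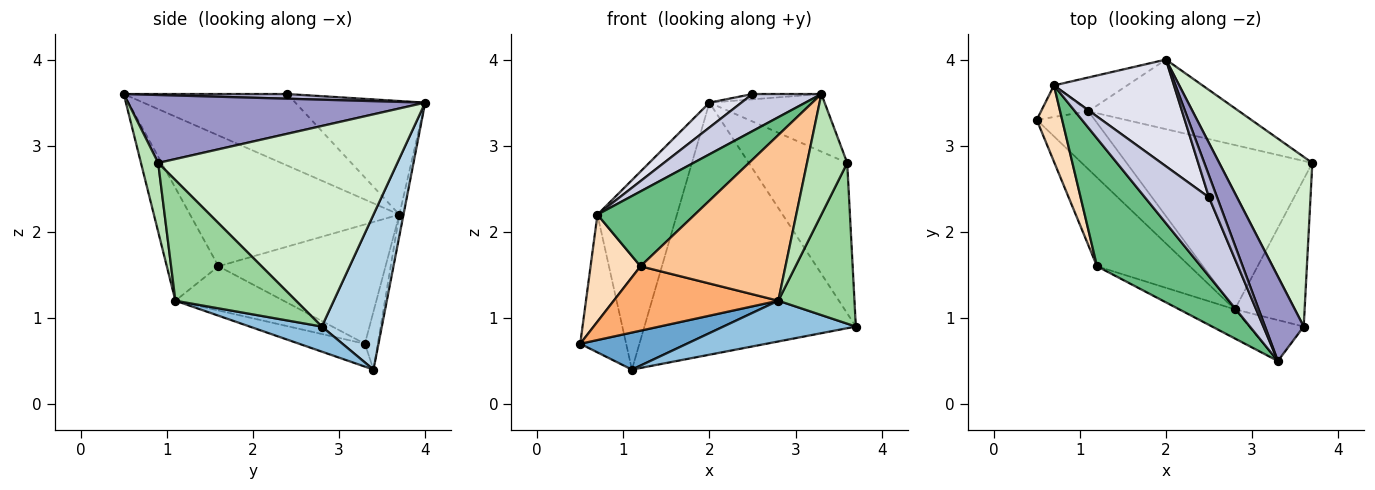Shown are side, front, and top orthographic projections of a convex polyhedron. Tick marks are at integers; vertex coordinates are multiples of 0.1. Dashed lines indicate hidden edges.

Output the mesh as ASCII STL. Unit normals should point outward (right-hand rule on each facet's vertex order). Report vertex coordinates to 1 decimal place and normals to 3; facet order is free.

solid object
 facet normal -0.315 -0.511 -0.800
  outer loop
   vertex 1.1 3.4 0.4
   vertex 2.8 1.1 1.2
   vertex 0.5 3.3 0.7
  endloop
 endfacet
 facet normal 0.130 -0.239 -0.962
  outer loop
   vertex 1.1 3.4 0.4
   vertex 3.7 2.8 0.9
   vertex 2.8 1.1 1.2
  endloop
 endfacet
 facet normal 0.264 0.930 -0.257
  outer loop
   vertex 1.1 3.4 0.4
   vertex 2.0 4.0 3.5
   vertex 3.7 2.8 0.9
  endloop
 endfacet
 facet normal -0.264 0.940 -0.215
  outer loop
   vertex 1.1 3.4 0.4
   vertex 0.5 3.3 0.7
   vertex 0.7 3.7 2.2
  endloop
 endfacet
 facet normal -0.052 0.983 -0.175
  outer loop
   vertex 1.1 3.4 0.4
   vertex 0.7 3.7 2.2
   vertex 2.0 4.0 3.5
  endloop
 endfacet
 facet normal -0.360 -0.548 -0.755
  outer loop
   vertex 1.2 1.6 1.6
   vertex 0.5 3.3 0.7
   vertex 2.8 1.1 1.2
  endloop
 endfacet
 facet normal -0.331 -0.929 -0.163
  outer loop
   vertex 1.2 1.6 1.6
   vertex 2.8 1.1 1.2
   vertex 3.3 0.5 3.6
  endloop
 endfacet
 facet normal -0.939 -0.281 0.200
  outer loop
   vertex 1.2 1.6 1.6
   vertex 0.7 3.7 2.2
   vertex 0.5 3.3 0.7
  endloop
 endfacet
 facet normal -0.736 -0.342 0.584
  outer loop
   vertex 1.2 1.6 1.6
   vertex 3.3 0.5 3.6
   vertex 0.7 3.7 2.2
  endloop
 endfacet
 facet normal 0.759 -0.480 -0.440
  outer loop
   vertex 3.6 0.9 2.8
   vertex 2.8 1.1 1.2
   vertex 3.7 2.8 0.9
  endloop
 endfacet
 facet normal 0.376 -0.877 -0.298
  outer loop
   vertex 3.6 0.9 2.8
   vertex 3.3 0.5 3.6
   vertex 2.8 1.1 1.2
  endloop
 endfacet
 facet normal 0.850 0.350 0.394
  outer loop
   vertex 3.6 0.9 2.8
   vertex 3.7 2.8 0.9
   vertex 2.0 4.0 3.5
  endloop
 endfacet
 facet normal 0.824 0.319 0.469
  outer loop
   vertex 3.6 0.9 2.8
   vertex 2.0 4.0 3.5
   vertex 3.3 0.5 3.6
  endloop
 endfacet
 facet normal 0.488 0.206 0.848
  outer loop
   vertex 2.5 2.4 3.6
   vertex 3.3 0.5 3.6
   vertex 2.0 4.0 3.5
  endloop
 endfacet
 facet normal -0.711 -0.299 0.636
  outer loop
   vertex 2.5 2.4 3.6
   vertex 0.7 3.7 2.2
   vertex 3.3 0.5 3.6
  endloop
 endfacet
 facet normal -0.678 -0.167 0.716
  outer loop
   vertex 2.5 2.4 3.6
   vertex 2.0 4.0 3.5
   vertex 0.7 3.7 2.2
  endloop
 endfacet
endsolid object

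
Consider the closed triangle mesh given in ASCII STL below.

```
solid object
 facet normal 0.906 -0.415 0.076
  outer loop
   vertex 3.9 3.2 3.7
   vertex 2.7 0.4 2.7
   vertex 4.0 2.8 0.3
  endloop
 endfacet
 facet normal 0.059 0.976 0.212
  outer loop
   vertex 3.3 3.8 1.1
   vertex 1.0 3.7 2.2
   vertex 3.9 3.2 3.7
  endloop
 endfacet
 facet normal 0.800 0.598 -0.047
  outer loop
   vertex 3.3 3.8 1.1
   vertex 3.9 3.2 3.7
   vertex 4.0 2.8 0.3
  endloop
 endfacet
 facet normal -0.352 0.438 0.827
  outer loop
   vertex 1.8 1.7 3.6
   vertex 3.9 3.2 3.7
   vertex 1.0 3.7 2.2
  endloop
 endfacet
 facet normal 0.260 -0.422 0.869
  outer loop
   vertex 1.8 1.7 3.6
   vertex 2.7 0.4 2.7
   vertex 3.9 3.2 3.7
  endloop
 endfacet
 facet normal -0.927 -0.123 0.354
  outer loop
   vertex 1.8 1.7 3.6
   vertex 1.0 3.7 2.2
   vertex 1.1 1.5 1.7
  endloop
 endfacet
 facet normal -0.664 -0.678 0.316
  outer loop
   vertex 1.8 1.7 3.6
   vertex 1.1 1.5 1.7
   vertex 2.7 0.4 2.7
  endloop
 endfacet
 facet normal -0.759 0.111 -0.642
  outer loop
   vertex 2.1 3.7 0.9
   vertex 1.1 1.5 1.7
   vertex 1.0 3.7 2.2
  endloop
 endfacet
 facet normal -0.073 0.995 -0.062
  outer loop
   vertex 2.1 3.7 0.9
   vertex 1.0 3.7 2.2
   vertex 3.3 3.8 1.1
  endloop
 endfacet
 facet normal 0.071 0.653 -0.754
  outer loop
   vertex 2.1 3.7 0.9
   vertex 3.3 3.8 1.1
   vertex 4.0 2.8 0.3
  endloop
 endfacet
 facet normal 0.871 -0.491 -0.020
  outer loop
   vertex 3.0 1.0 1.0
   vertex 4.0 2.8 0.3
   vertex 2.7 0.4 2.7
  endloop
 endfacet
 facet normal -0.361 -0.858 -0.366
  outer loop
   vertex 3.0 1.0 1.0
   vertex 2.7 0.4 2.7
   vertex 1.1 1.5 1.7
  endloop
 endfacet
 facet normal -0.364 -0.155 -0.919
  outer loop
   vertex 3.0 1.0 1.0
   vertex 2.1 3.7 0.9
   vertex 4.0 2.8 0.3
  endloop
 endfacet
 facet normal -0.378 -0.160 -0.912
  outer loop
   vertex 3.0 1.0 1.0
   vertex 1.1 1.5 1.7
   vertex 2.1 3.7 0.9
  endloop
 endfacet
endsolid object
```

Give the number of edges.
21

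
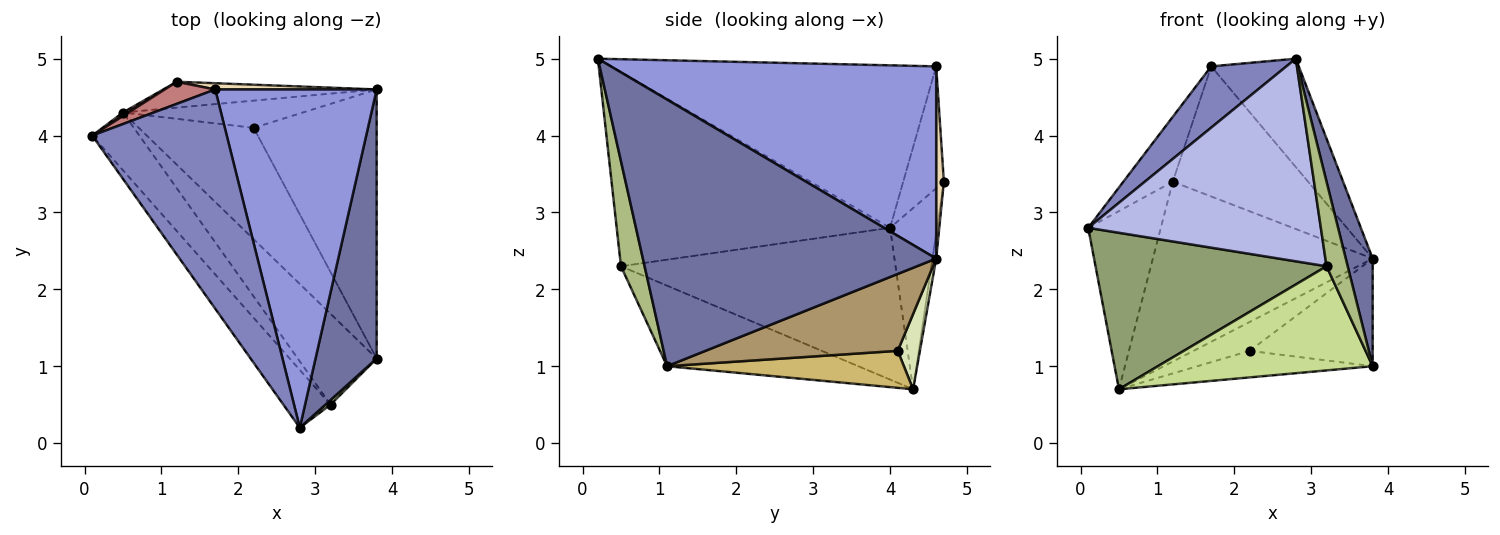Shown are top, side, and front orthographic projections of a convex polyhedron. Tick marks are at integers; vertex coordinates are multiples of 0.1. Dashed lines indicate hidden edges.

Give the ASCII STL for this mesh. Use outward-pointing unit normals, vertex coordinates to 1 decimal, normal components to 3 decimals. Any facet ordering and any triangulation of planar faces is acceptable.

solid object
 facet normal 0.971 -0.089 0.223
  outer loop
   vertex 3.8 1.1 1.0
   vertex 3.8 4.6 2.4
   vertex 2.8 0.2 5.0
  endloop
 endfacet
 facet normal -0.758 -0.175 0.628
  outer loop
   vertex 1.7 4.6 4.9
   vertex 0.1 4.0 2.8
   vertex 2.8 0.2 5.0
  endloop
 endfacet
 facet normal 0.750 0.202 0.630
  outer loop
   vertex 1.7 4.6 4.9
   vertex 2.8 0.2 5.0
   vertex 3.8 4.6 2.4
  endloop
 endfacet
 facet normal -0.749 -0.637 -0.182
  outer loop
   vertex 3.2 0.5 2.3
   vertex 2.8 0.2 5.0
   vertex 0.1 4.0 2.8
  endloop
 endfacet
 facet normal -0.744 -0.626 -0.231
  outer loop
   vertex 3.2 0.5 2.3
   vertex 0.1 4.0 2.8
   vertex 0.5 4.3 0.7
  endloop
 endfacet
 facet normal 0.745 -0.666 0.036
  outer loop
   vertex 3.2 0.5 2.3
   vertex 3.8 1.1 1.0
   vertex 2.8 0.2 5.0
  endloop
 endfacet
 facet normal -0.557 -0.626 -0.546
  outer loop
   vertex 3.2 0.5 2.3
   vertex 0.5 4.3 0.7
   vertex 3.8 1.1 1.0
  endloop
 endfacet
 facet normal 0.276 0.699 -0.660
  outer loop
   vertex 2.2 4.1 1.2
   vertex 0.5 4.3 0.7
   vertex 3.8 4.6 2.4
  endloop
 endfacet
 facet normal 0.502 0.321 -0.803
  outer loop
   vertex 2.2 4.1 1.2
   vertex 3.8 4.6 2.4
   vertex 3.8 1.1 1.0
  endloop
 endfacet
 facet normal 0.299 0.221 -0.928
  outer loop
   vertex 2.2 4.1 1.2
   vertex 3.8 1.1 1.0
   vertex 0.5 4.3 0.7
  endloop
 endfacet
 facet normal -0.017 0.990 -0.142
  outer loop
   vertex 1.2 4.7 3.4
   vertex 3.8 4.6 2.4
   vertex 0.5 4.3 0.7
  endloop
 endfacet
 facet normal 0.057 0.997 0.048
  outer loop
   vertex 1.2 4.7 3.4
   vertex 1.7 4.6 4.9
   vertex 3.8 4.6 2.4
  endloop
 endfacet
 facet normal -0.543 0.839 0.016
  outer loop
   vertex 1.2 4.7 3.4
   vertex 0.5 4.3 0.7
   vertex 0.1 4.0 2.8
  endloop
 endfacet
 facet normal -0.614 0.747 0.255
  outer loop
   vertex 1.2 4.7 3.4
   vertex 0.1 4.0 2.8
   vertex 1.7 4.6 4.9
  endloop
 endfacet
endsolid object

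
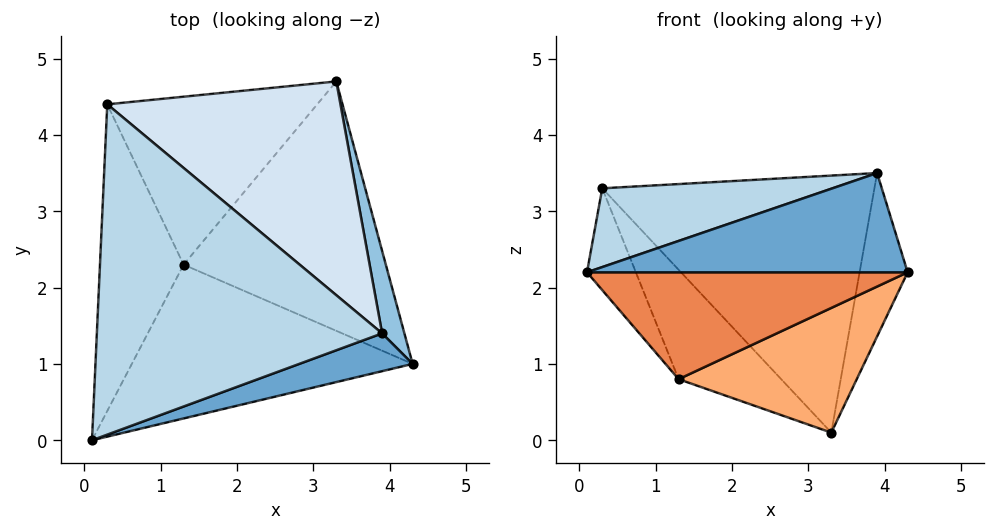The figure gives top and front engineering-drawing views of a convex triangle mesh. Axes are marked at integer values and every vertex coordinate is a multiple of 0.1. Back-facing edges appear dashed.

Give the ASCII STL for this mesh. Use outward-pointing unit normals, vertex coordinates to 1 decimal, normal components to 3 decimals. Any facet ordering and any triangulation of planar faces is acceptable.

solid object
 facet normal 0.217 -0.912 0.347
  outer loop
   vertex 3.9 1.4 3.5
   vertex 0.1 0.0 2.2
   vertex 4.3 1.0 2.2
  endloop
 endfacet
 facet normal 0.921 0.349 0.176
  outer loop
   vertex 3.9 1.4 3.5
   vertex 4.3 1.0 2.2
   vertex 3.3 4.7 0.1
  endloop
 endfacet
 facet normal -0.240 -0.225 0.944
  outer loop
   vertex 0.3 4.4 3.3
   vertex 0.1 0.0 2.2
   vertex 3.9 1.4 3.5
  endloop
 endfacet
 facet normal 0.518 0.658 0.547
  outer loop
   vertex 0.3 4.4 3.3
   vertex 3.9 1.4 3.5
   vertex 3.3 4.7 0.1
  endloop
 endfacet
 facet normal 0.135 -0.566 -0.814
  outer loop
   vertex 1.3 2.3 0.8
   vertex 4.3 1.0 2.2
   vertex 0.1 0.0 2.2
  endloop
 endfacet
 facet normal 0.218 -0.436 -0.873
  outer loop
   vertex 1.3 2.3 0.8
   vertex 3.3 4.7 0.1
   vertex 4.3 1.0 2.2
  endloop
 endfacet
 facet normal -0.863 0.159 -0.479
  outer loop
   vertex 1.3 2.3 0.8
   vertex 0.1 0.0 2.2
   vertex 0.3 4.4 3.3
  endloop
 endfacet
 facet normal -0.688 0.396 -0.608
  outer loop
   vertex 1.3 2.3 0.8
   vertex 0.3 4.4 3.3
   vertex 3.3 4.7 0.1
  endloop
 endfacet
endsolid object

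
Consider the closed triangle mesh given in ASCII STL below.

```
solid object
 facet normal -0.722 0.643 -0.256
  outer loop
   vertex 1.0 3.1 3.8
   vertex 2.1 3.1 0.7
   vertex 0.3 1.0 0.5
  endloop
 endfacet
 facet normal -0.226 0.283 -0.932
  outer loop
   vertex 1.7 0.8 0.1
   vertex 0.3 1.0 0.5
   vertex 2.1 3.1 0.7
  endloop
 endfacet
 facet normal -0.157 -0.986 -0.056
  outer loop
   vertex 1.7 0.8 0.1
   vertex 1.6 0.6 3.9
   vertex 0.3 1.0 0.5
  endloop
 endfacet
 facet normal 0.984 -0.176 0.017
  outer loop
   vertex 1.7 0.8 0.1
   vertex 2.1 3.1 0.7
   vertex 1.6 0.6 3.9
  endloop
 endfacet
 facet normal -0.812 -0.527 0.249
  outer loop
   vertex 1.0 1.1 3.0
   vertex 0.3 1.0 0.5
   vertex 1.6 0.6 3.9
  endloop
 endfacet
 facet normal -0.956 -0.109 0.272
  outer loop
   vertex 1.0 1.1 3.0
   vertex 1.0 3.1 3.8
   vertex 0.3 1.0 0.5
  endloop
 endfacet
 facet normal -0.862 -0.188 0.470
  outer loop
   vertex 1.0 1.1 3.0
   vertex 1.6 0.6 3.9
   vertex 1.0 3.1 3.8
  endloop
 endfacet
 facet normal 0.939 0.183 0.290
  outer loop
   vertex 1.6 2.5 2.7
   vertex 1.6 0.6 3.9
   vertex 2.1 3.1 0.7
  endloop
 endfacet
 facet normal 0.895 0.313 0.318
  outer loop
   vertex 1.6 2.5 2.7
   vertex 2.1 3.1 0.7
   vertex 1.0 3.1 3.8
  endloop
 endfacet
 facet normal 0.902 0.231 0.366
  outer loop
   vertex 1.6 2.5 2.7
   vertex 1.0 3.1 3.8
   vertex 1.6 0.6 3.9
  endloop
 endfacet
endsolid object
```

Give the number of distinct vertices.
7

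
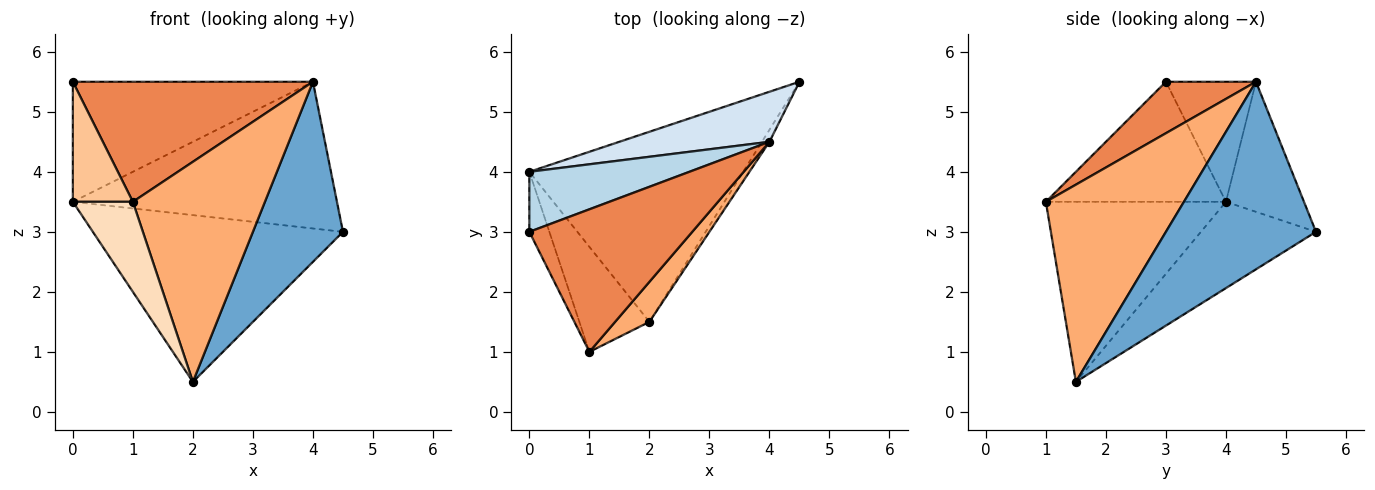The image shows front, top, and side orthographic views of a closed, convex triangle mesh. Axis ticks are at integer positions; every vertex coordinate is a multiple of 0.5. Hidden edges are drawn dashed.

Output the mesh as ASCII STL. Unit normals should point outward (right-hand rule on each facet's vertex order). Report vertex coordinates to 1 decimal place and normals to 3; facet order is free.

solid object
 facet normal 0.857 -0.514 -0.034
  outer loop
   vertex 4.0 4.5 5.5
   vertex 2.0 1.5 0.5
   vertex 4.5 5.5 3.0
  endloop
 endfacet
 facet normal -0.290 0.631 -0.719
  outer loop
   vertex 0.0 4.0 3.5
   vertex 4.5 5.5 3.0
   vertex 2.0 1.5 0.5
  endloop
 endfacet
 facet normal -0.318 0.848 0.424
  outer loop
   vertex 0.0 4.0 3.5
   vertex 0.0 3.0 5.5
   vertex 4.0 4.5 5.5
  endloop
 endfacet
 facet normal -0.269 0.912 0.311
  outer loop
   vertex 0.0 4.0 3.5
   vertex 4.0 4.5 5.5
   vertex 4.5 5.5 3.0
  endloop
 endfacet
 facet normal 0.235 -0.626 0.744
  outer loop
   vertex 1.0 1.0 3.5
   vertex 4.0 4.5 5.5
   vertex 0.0 3.0 5.5
  endloop
 endfacet
 facet normal 0.717 -0.686 0.125
  outer loop
   vertex 1.0 1.0 3.5
   vertex 2.0 1.5 0.5
   vertex 4.0 4.5 5.5
  endloop
 endfacet
 facet normal -0.937 -0.312 -0.156
  outer loop
   vertex 1.0 1.0 3.5
   vertex 0.0 3.0 5.5
   vertex 0.0 4.0 3.5
  endloop
 endfacet
 facet normal -0.890 -0.297 -0.346
  outer loop
   vertex 1.0 1.0 3.5
   vertex 0.0 4.0 3.5
   vertex 2.0 1.5 0.5
  endloop
 endfacet
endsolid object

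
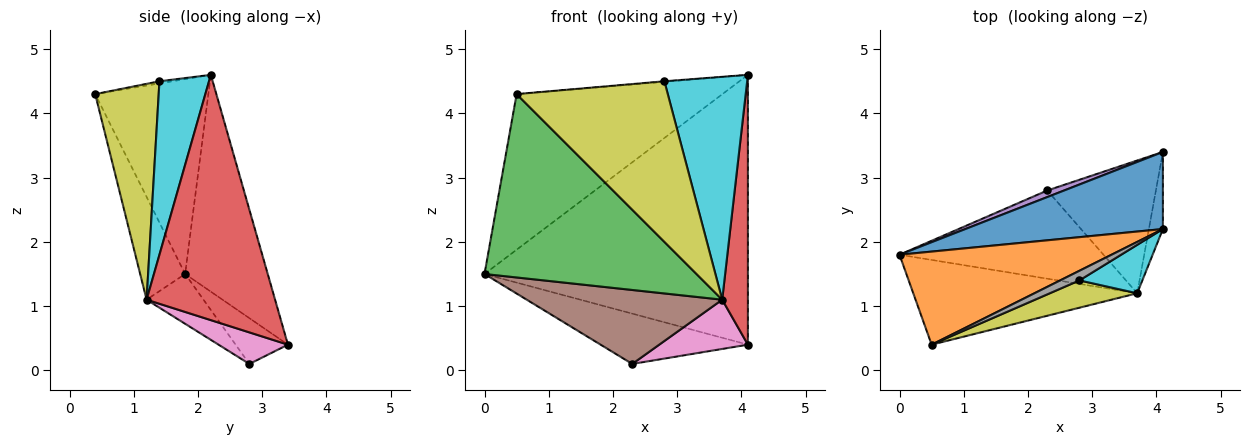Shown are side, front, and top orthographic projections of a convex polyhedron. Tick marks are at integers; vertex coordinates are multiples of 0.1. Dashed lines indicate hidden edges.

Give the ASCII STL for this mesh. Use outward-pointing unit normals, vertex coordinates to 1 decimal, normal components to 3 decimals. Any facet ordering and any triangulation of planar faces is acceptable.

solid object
 facet normal -0.289 0.921 0.263
  outer loop
   vertex 4.1 2.2 4.6
   vertex 4.1 3.4 0.4
   vertex 0.0 1.8 1.5
  endloop
 endfacet
 facet normal -0.427 0.776 0.464
  outer loop
   vertex 4.1 2.2 4.6
   vertex 0.0 1.8 1.5
   vertex 0.5 0.4 4.3
  endloop
 endfacet
 facet normal -0.189 -0.891 -0.412
  outer loop
   vertex 3.7 1.2 1.1
   vertex 0.5 0.4 4.3
   vertex 0.0 1.8 1.5
  endloop
 endfacet
 facet normal 0.979 -0.196 -0.056
  outer loop
   vertex 3.7 1.2 1.1
   vertex 4.1 3.4 0.4
   vertex 4.1 2.2 4.6
  endloop
 endfacet
 facet normal -0.332 0.935 0.122
  outer loop
   vertex 2.3 2.8 0.1
   vertex 0.0 1.8 1.5
   vertex 4.1 3.4 0.4
  endloop
 endfacet
 facet normal -0.184 -0.632 -0.753
  outer loop
   vertex 2.3 2.8 0.1
   vertex 3.7 1.2 1.1
   vertex 0.0 1.8 1.5
  endloop
 endfacet
 facet normal 0.263 -0.336 -0.905
  outer loop
   vertex 2.3 2.8 0.1
   vertex 4.1 3.4 0.4
   vertex 3.7 1.2 1.1
  endloop
 endfacet
 facet normal -0.110 0.055 0.992
  outer loop
   vertex 2.8 1.4 4.5
   vertex 4.1 2.2 4.6
   vertex 0.5 0.4 4.3
  endloop
 endfacet
 facet normal 0.383 -0.911 0.155
  outer loop
   vertex 2.8 1.4 4.5
   vertex 0.5 0.4 4.3
   vertex 3.7 1.2 1.1
  endloop
 endfacet
 facet normal 0.505 -0.843 0.183
  outer loop
   vertex 2.8 1.4 4.5
   vertex 3.7 1.2 1.1
   vertex 4.1 2.2 4.6
  endloop
 endfacet
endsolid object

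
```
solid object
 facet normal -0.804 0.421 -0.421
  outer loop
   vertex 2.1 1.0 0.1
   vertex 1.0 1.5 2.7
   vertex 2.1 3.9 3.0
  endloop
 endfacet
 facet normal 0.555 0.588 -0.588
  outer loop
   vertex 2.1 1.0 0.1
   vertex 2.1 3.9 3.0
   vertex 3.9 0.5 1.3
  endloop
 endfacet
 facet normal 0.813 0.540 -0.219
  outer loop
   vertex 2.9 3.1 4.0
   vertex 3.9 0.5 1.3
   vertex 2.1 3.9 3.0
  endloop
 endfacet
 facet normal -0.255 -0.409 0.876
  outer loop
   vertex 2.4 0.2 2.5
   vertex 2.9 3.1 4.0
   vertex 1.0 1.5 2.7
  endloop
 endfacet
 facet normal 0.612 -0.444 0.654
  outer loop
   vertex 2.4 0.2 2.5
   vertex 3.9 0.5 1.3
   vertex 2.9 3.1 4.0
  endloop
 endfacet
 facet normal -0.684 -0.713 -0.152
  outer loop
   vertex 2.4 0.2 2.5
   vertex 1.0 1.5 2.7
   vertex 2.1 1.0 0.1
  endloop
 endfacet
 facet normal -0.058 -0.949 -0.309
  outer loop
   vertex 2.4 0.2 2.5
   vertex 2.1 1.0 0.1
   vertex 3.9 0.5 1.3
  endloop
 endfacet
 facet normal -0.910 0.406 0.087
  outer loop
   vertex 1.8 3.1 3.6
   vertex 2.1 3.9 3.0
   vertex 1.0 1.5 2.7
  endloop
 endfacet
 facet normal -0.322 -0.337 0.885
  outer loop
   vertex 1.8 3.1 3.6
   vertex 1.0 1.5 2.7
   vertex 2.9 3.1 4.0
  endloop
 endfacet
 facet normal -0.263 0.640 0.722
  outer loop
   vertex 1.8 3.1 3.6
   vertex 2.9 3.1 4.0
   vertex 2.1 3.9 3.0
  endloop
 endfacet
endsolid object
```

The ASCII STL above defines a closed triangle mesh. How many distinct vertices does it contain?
7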